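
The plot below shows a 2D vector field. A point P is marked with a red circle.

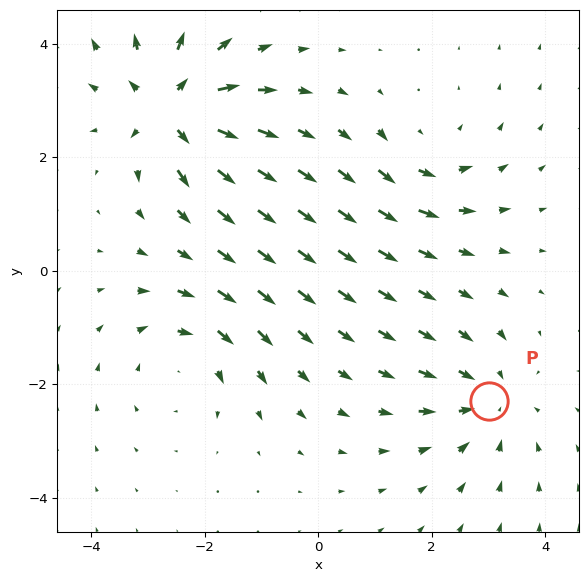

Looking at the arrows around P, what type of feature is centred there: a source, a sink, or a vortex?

At P (3.0, -2.3) the arrows converge inward. Divergence about -3, curl ≈0 — negative divergence with near-zero curl is a sink.

sink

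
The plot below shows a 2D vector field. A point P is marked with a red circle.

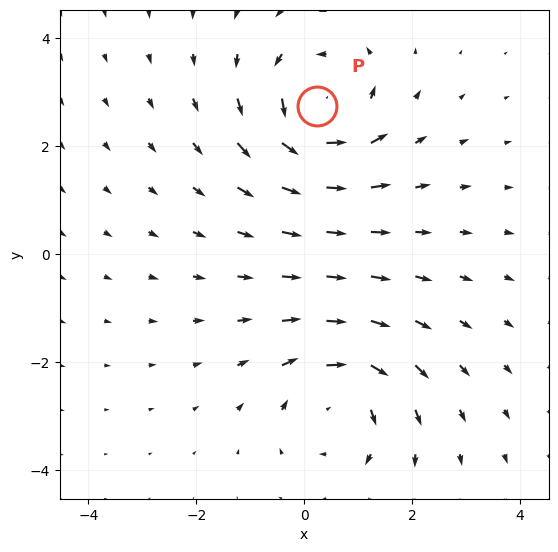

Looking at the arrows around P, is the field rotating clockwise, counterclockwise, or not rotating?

Near P at (0.2, 2.7) the arrows circulate counterclockwise. The curl (z-component) there is about +6; positive curl means counterclockwise rotation.

counterclockwise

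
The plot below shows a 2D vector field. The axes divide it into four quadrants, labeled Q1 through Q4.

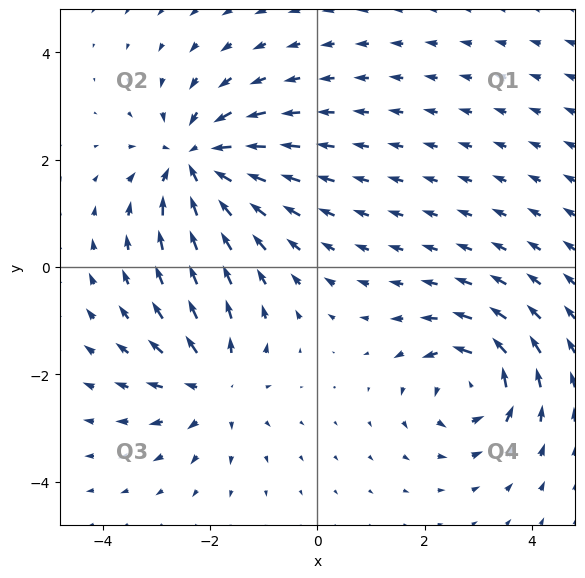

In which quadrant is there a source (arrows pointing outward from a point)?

Q3

The source sits at approximately (-1.9, -2.2), which lies in quadrant Q3. The divergence there is about +3, positive as expected for a source.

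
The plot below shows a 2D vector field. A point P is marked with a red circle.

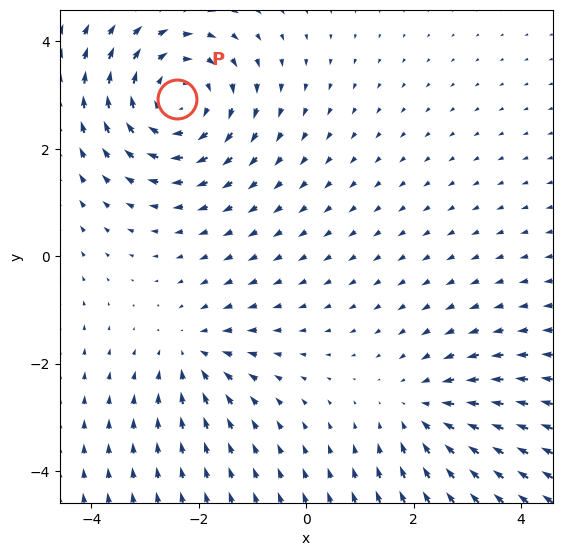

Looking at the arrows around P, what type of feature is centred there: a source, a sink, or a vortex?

At P (-2.4, 2.9) the arrows circulate clockwise. Divergence ≈0, curl about -4 — near-zero divergence with nonzero curl is a vortex.

vortex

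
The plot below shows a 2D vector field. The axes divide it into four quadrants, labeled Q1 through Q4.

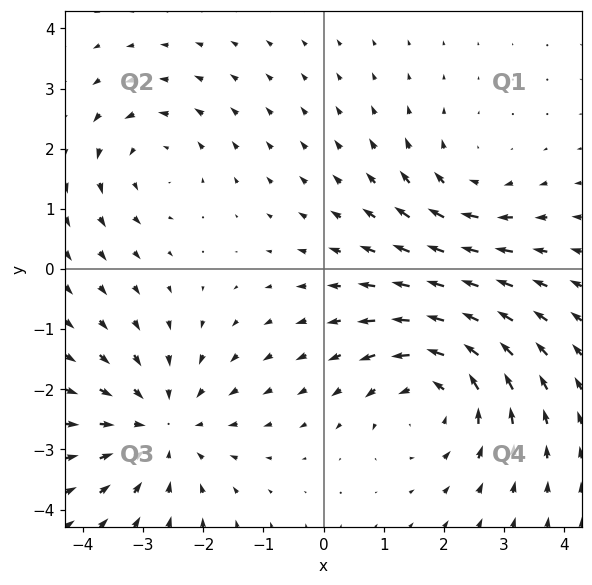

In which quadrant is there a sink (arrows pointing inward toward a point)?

Q3

The sink sits at approximately (-2.7, -2.6), which lies in quadrant Q3. The divergence there is about -4, negative as expected for a sink.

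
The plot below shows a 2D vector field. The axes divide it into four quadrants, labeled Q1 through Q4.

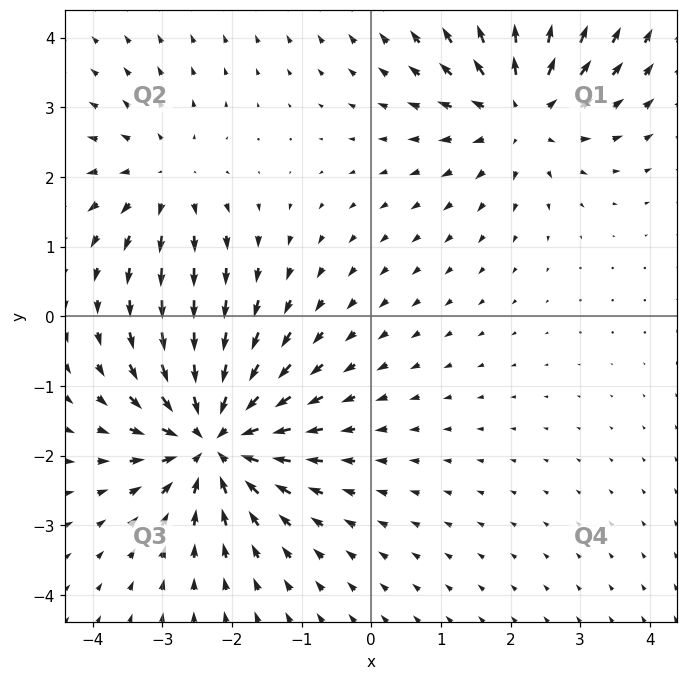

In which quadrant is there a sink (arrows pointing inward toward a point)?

The sink sits at approximately (-2.3, -1.8), which lies in quadrant Q3. The divergence there is about -6, negative as expected for a sink.

Q3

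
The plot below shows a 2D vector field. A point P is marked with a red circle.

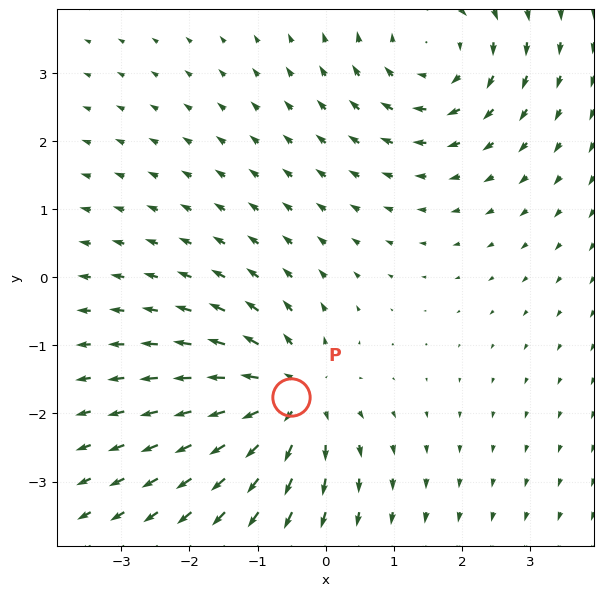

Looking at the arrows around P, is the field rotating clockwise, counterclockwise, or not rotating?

Near P at (-0.5, -1.8) the arrows show no circulation. The curl there is ≈0.

not rotating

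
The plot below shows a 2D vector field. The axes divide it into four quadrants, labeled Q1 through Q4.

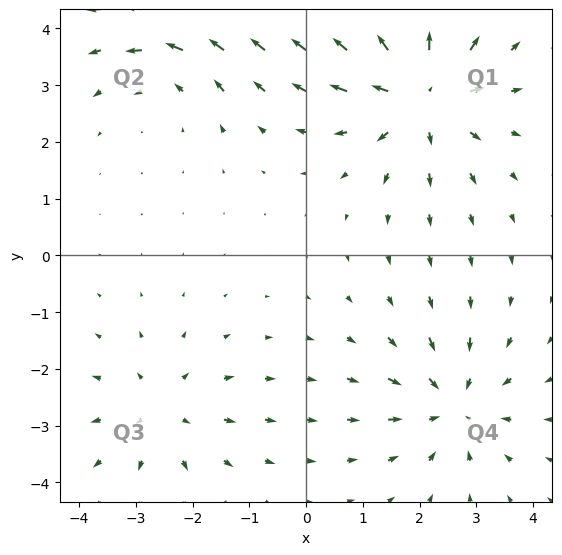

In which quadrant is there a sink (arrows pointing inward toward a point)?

The sink sits at approximately (2.6, -2.6), which lies in quadrant Q4. The divergence there is about -4, negative as expected for a sink.

Q4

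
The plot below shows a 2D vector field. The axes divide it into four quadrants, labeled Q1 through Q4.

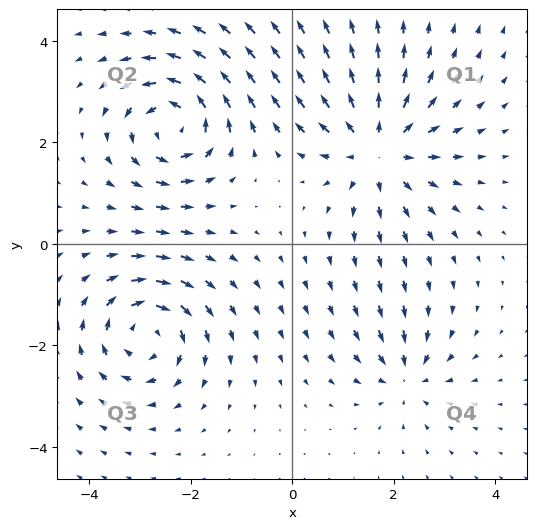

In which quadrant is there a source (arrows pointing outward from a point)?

The source sits at approximately (1.7, 1.9), which lies in quadrant Q1. The divergence there is about +5, positive as expected for a source.

Q1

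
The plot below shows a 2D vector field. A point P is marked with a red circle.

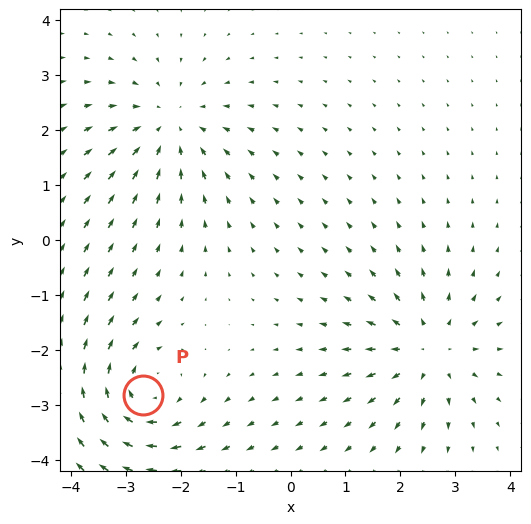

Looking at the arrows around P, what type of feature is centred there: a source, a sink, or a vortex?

vortex

At P (-2.7, -2.8) the arrows circulate clockwise. Divergence ≈0, curl about -5 — near-zero divergence with nonzero curl is a vortex.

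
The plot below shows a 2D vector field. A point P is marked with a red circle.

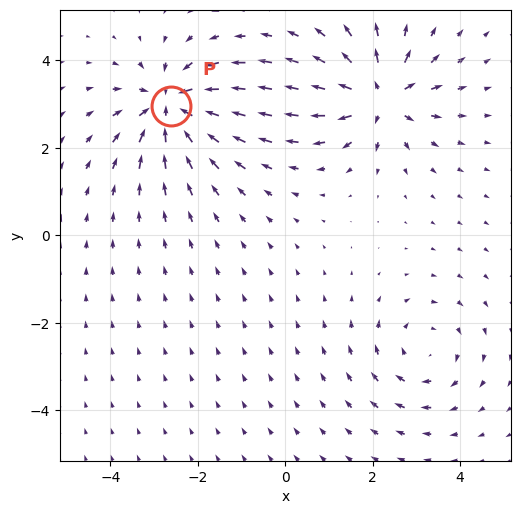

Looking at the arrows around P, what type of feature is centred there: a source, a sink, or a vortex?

At P (-2.6, 3.0) the arrows converge inward. Divergence about -6, curl ≈0 — negative divergence with near-zero curl is a sink.

sink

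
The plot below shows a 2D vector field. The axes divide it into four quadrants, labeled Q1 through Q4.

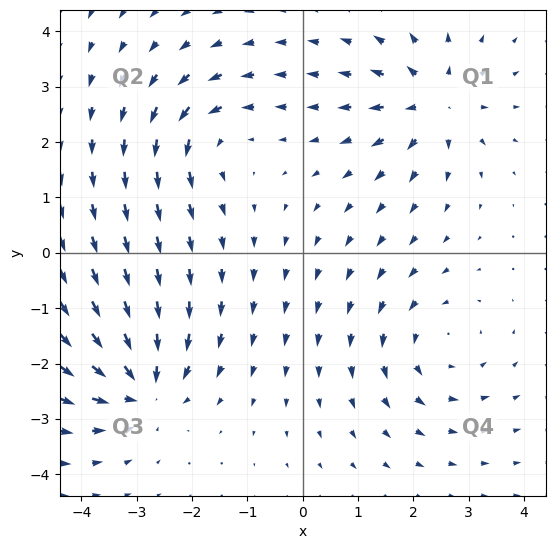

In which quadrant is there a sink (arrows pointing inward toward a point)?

Q3

The sink sits at approximately (-2.9, -2.4), which lies in quadrant Q3. The divergence there is about -5, negative as expected for a sink.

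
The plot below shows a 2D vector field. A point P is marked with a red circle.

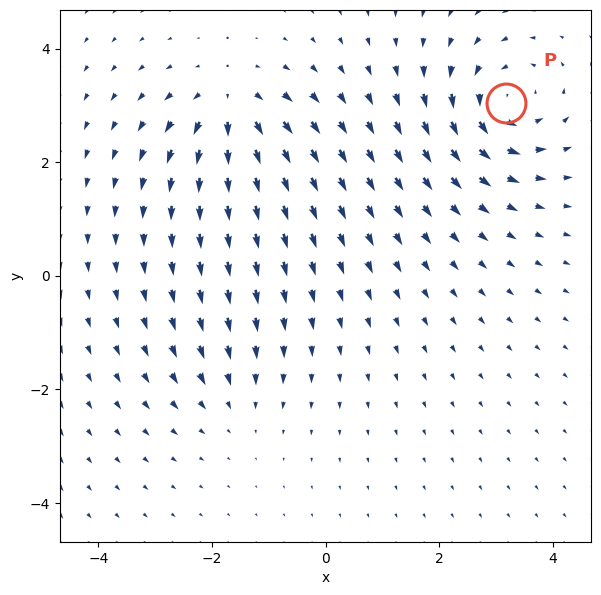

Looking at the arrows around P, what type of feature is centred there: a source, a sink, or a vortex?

At P (3.2, 3.0) the arrows circulate counterclockwise. Divergence ≈0, curl about +5 — near-zero divergence with nonzero curl is a vortex.

vortex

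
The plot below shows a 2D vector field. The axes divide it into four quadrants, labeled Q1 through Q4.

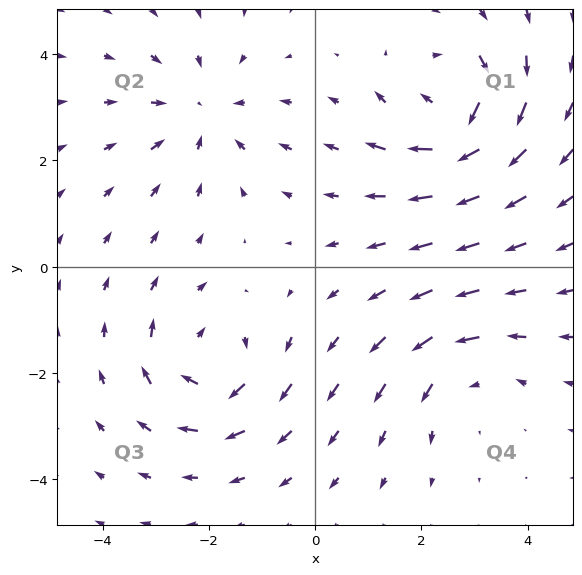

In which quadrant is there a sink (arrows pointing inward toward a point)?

Q2

The sink sits at approximately (-2.1, 2.9), which lies in quadrant Q2. The divergence there is about -3, negative as expected for a sink.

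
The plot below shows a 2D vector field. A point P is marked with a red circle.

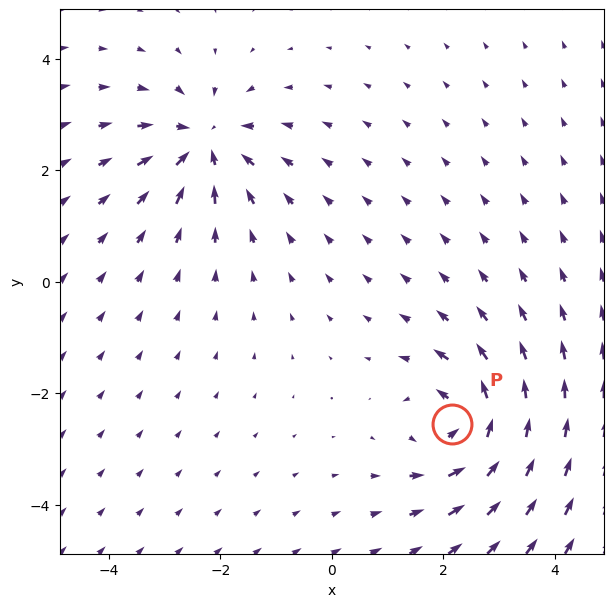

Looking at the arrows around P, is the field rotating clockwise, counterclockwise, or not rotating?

Near P at (2.1, -2.6) the arrows circulate counterclockwise. The curl (z-component) there is about +6; positive curl means counterclockwise rotation.

counterclockwise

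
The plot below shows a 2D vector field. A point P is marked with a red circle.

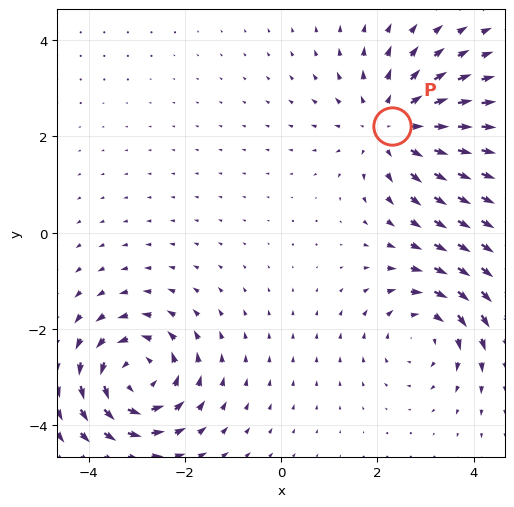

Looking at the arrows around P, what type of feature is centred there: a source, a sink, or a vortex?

source

At P (2.3, 2.2) the arrows spread outward. Divergence about +4, curl ≈0 — positive divergence with near-zero curl is a source.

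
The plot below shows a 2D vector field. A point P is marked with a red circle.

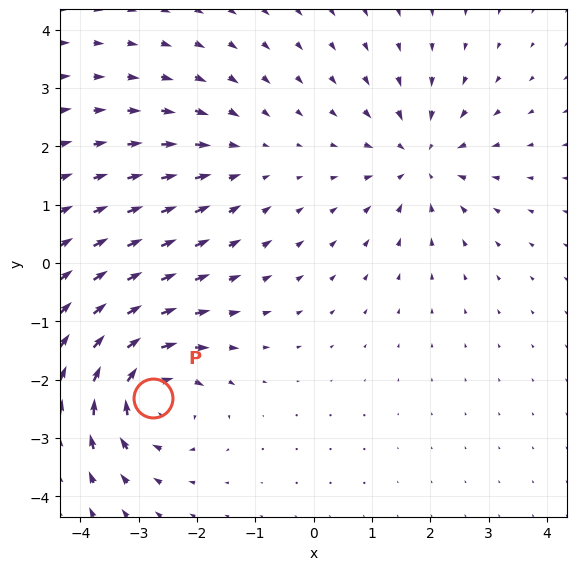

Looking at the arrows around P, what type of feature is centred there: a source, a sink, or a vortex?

vortex

At P (-2.8, -2.3) the arrows circulate clockwise. Divergence ≈0, curl about -6 — near-zero divergence with nonzero curl is a vortex.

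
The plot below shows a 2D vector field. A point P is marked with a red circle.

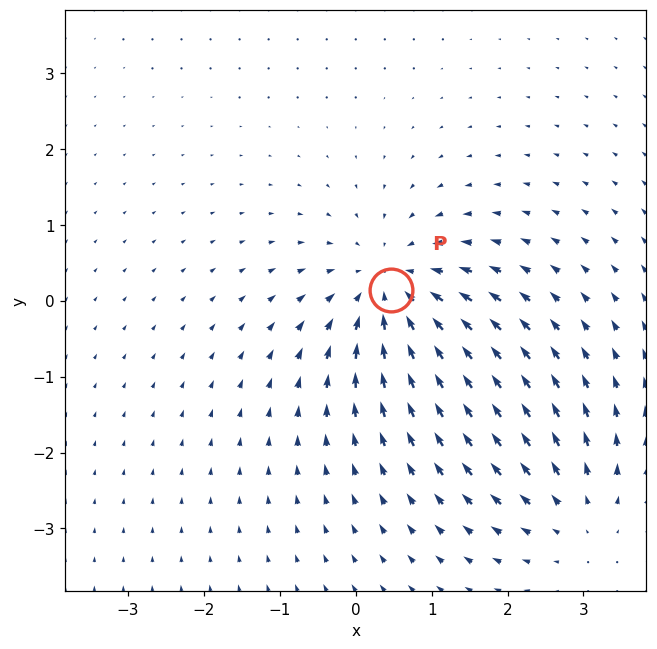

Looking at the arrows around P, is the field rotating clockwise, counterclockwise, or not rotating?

Near P at (0.5, 0.1) the arrows show no circulation. The curl there is ≈0.

not rotating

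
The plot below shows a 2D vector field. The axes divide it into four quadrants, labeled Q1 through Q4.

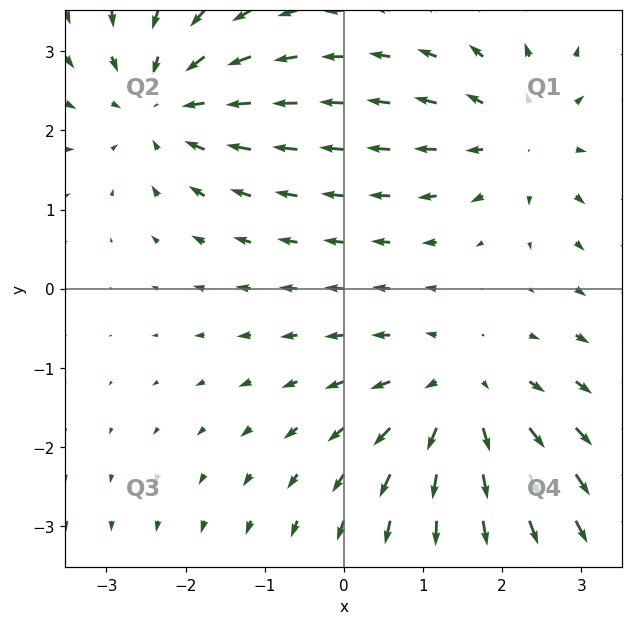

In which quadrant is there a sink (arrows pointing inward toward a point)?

Q2

The sink sits at approximately (-2.3, 2.3), which lies in quadrant Q2. The divergence there is about -4, negative as expected for a sink.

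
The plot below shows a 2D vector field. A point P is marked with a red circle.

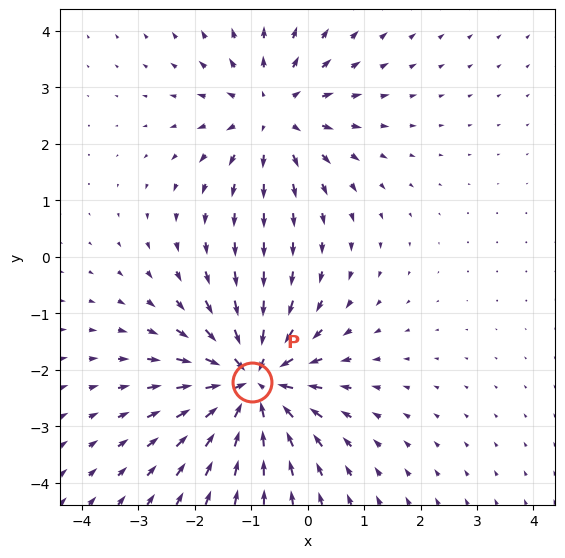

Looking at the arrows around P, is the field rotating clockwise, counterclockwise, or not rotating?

not rotating

Near P at (-1.0, -2.2) the arrows show no circulation. The curl there is ≈0.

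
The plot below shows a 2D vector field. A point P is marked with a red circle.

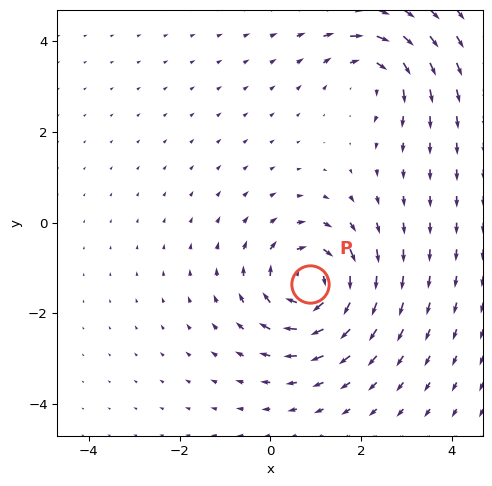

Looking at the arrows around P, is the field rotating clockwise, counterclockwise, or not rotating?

clockwise

Near P at (0.9, -1.4) the arrows circulate clockwise. The curl (z-component) there is about -6; negative curl means clockwise rotation.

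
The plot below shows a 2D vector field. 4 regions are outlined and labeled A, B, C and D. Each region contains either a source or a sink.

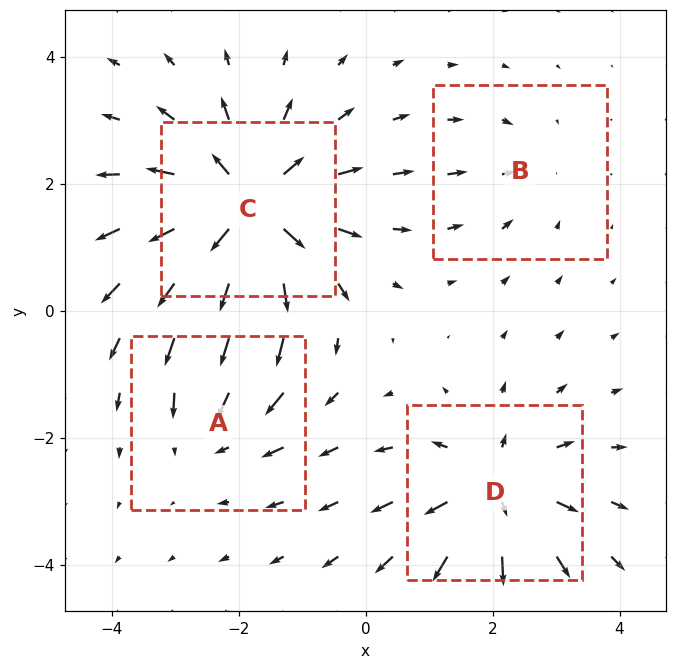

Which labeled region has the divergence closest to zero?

B

Divergence at each region's feature centre — A: about -4, B: about -2, C: about +8, D: about +6. Region B is closest to zero.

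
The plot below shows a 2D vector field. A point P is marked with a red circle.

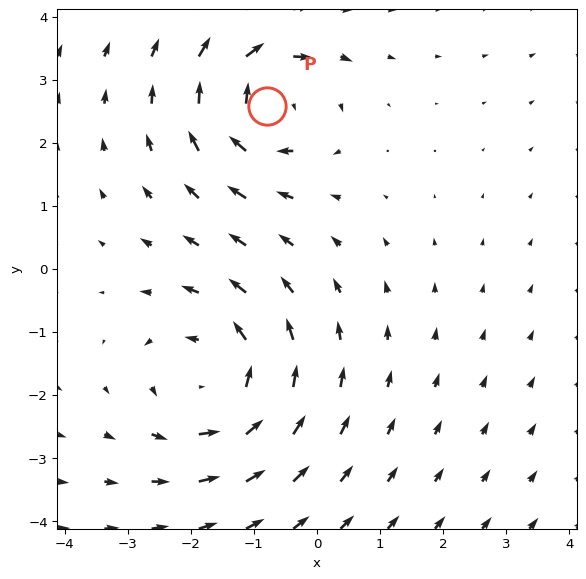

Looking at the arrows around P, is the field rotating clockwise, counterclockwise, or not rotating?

clockwise

Near P at (-0.8, 2.6) the arrows circulate clockwise. The curl (z-component) there is about -5; negative curl means clockwise rotation.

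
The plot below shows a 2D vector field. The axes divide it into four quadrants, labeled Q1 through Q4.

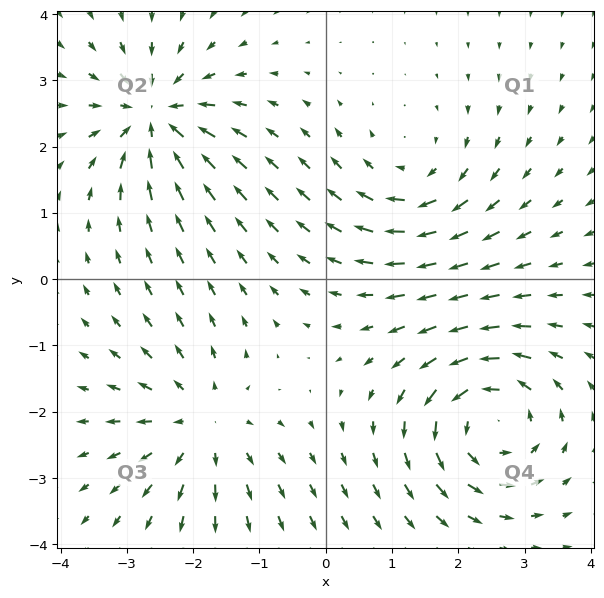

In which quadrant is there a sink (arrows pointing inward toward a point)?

The sink sits at approximately (-2.6, 2.5), which lies in quadrant Q2. The divergence there is about -5, negative as expected for a sink.

Q2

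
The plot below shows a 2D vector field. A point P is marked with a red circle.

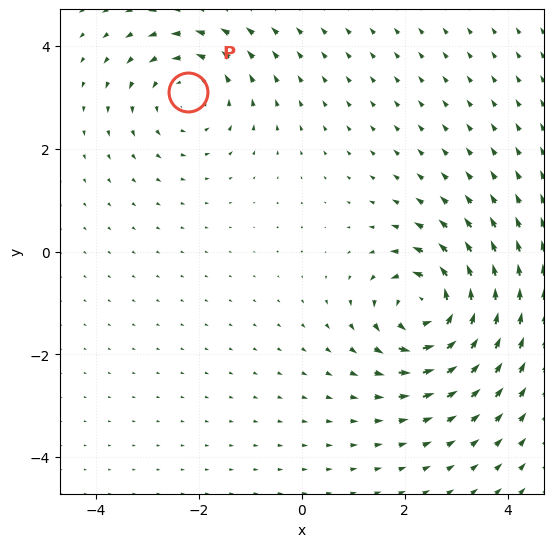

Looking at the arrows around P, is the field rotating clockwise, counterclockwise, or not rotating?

Near P at (-2.2, 3.1) the arrows circulate counterclockwise. The curl (z-component) there is about +3; positive curl means counterclockwise rotation.

counterclockwise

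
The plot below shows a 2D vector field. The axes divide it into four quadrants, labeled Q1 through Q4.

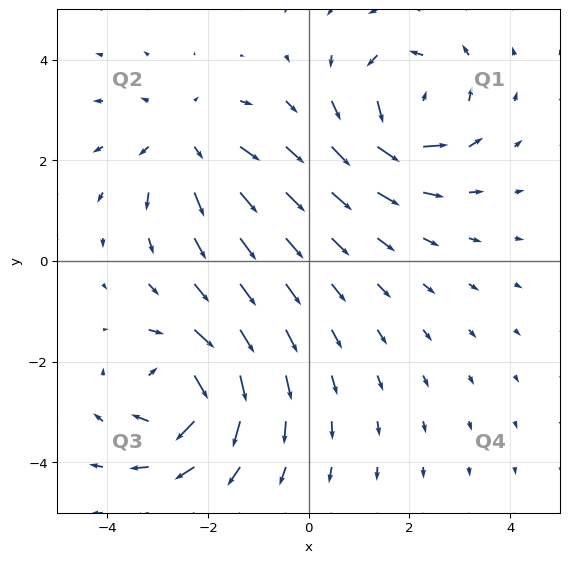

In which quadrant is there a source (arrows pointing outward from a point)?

The source sits at approximately (-2.4, 2.4), which lies in quadrant Q2. The divergence there is about +4, positive as expected for a source.

Q2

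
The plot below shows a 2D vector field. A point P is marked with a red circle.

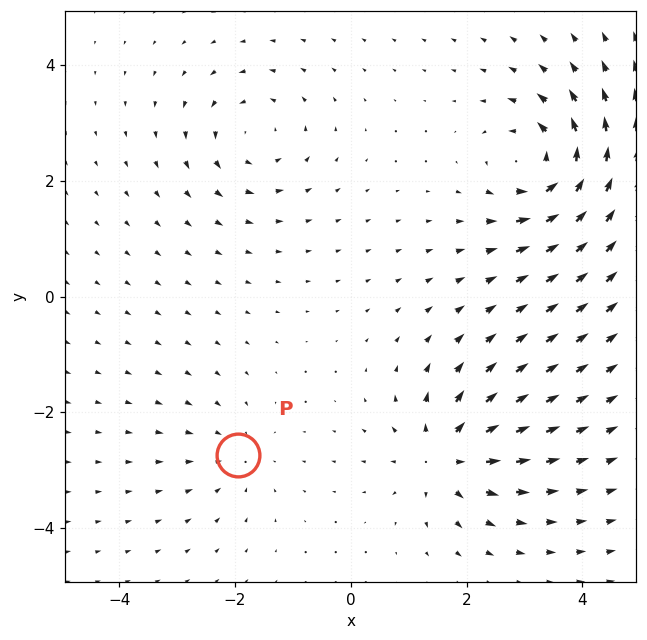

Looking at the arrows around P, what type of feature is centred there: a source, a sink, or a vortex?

sink

At P (-2.0, -2.7) the arrows converge inward. Divergence about -2, curl ≈0 — negative divergence with near-zero curl is a sink.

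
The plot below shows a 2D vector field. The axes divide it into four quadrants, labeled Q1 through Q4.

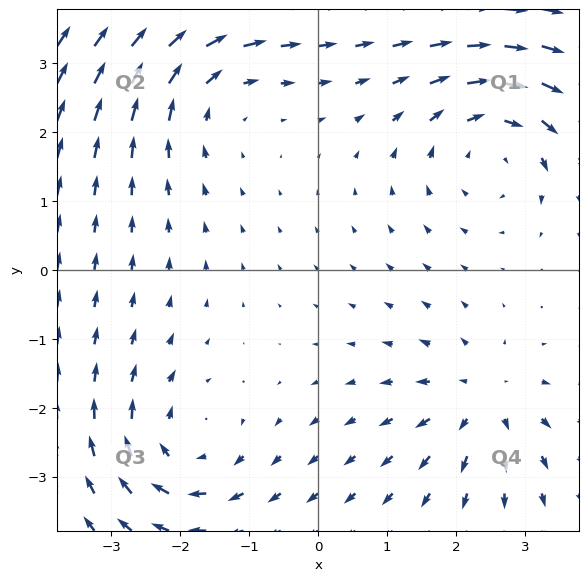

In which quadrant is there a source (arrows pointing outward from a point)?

Q4

The source sits at approximately (2.4, -1.9), which lies in quadrant Q4. The divergence there is about +3, positive as expected for a source.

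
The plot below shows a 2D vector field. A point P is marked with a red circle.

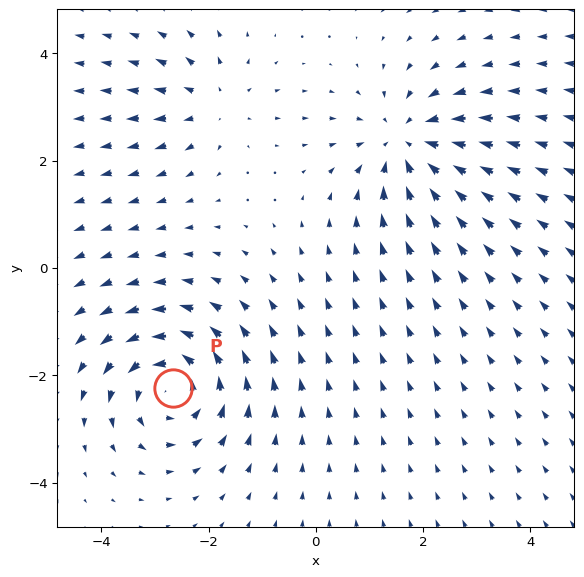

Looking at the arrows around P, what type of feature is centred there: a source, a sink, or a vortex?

At P (-2.7, -2.2) the arrows circulate counterclockwise. Divergence ≈0, curl about +5 — near-zero divergence with nonzero curl is a vortex.

vortex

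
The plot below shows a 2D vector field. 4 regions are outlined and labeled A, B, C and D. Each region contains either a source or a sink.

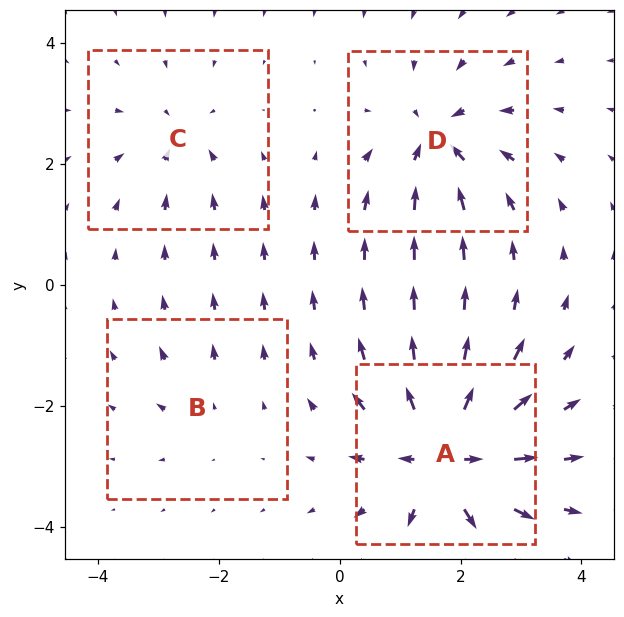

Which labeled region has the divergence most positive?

A

Divergence at each region's feature centre — A: about +9, B: about +2, C: about -4, D: about -6. Region A is most positive.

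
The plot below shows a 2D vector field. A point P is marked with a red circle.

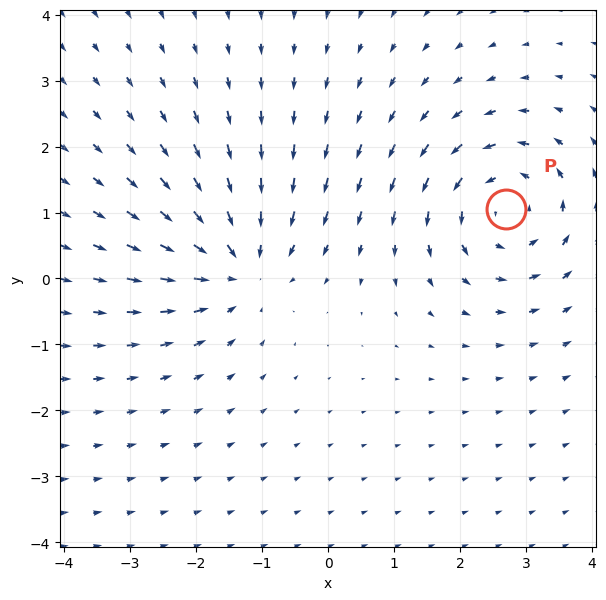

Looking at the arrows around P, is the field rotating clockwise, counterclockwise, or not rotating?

Near P at (2.7, 1.1) the arrows circulate counterclockwise. The curl (z-component) there is about +4; positive curl means counterclockwise rotation.

counterclockwise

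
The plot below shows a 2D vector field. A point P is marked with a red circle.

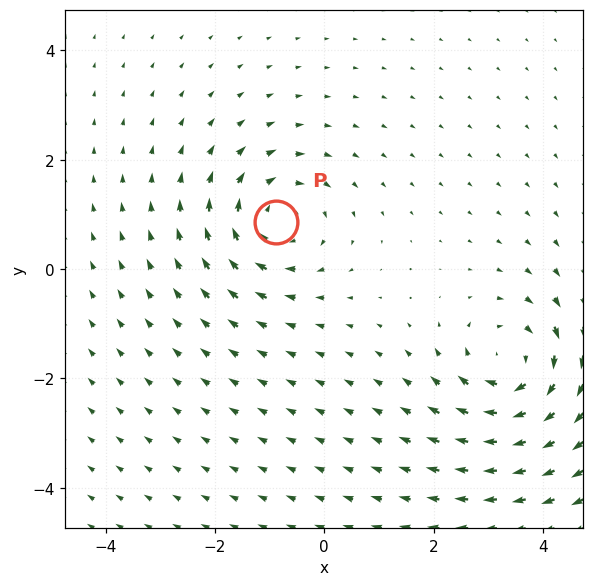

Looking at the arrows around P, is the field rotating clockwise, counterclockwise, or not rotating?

clockwise

Near P at (-0.9, 0.9) the arrows circulate clockwise. The curl (z-component) there is about -4; negative curl means clockwise rotation.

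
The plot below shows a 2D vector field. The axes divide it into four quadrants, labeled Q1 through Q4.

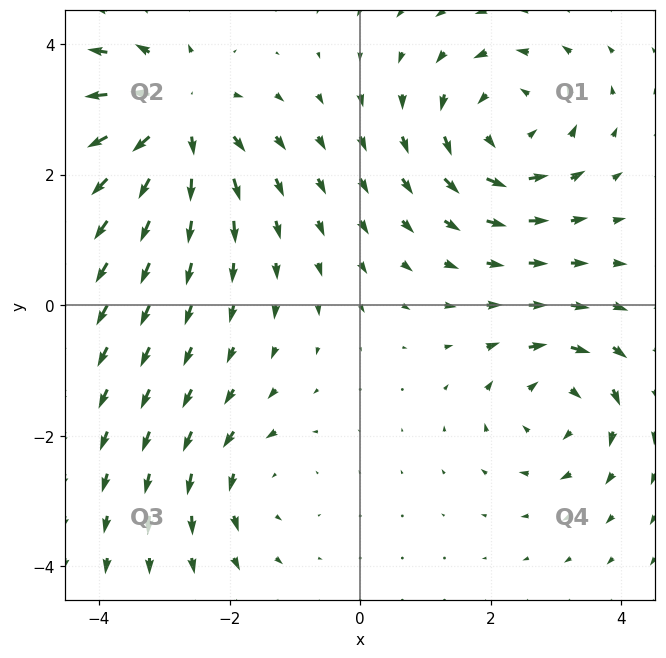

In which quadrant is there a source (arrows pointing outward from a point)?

The source sits at approximately (-2.8, 2.8), which lies in quadrant Q2. The divergence there is about +6, positive as expected for a source.

Q2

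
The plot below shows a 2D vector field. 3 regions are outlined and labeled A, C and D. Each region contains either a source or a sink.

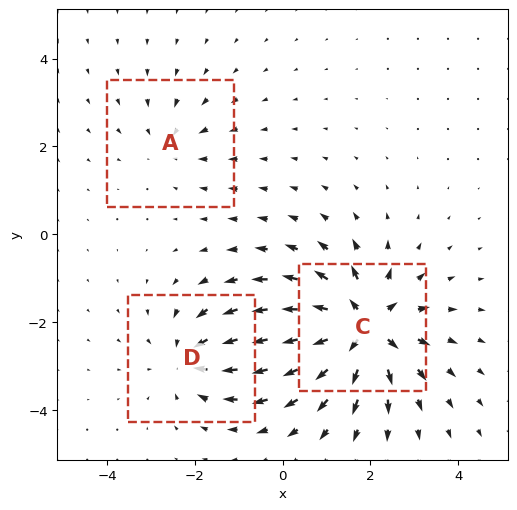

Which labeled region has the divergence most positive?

C

Divergence at each region's feature centre — A: about -2, C: about +6, D: about -3. Region C is most positive.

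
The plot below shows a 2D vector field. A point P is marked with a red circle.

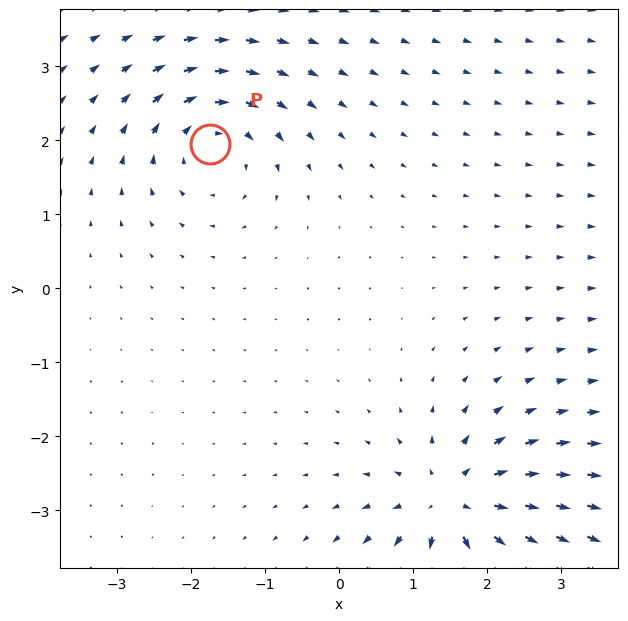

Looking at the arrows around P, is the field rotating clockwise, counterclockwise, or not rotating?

Near P at (-1.7, 2.0) the arrows circulate clockwise. The curl (z-component) there is about -4; negative curl means clockwise rotation.

clockwise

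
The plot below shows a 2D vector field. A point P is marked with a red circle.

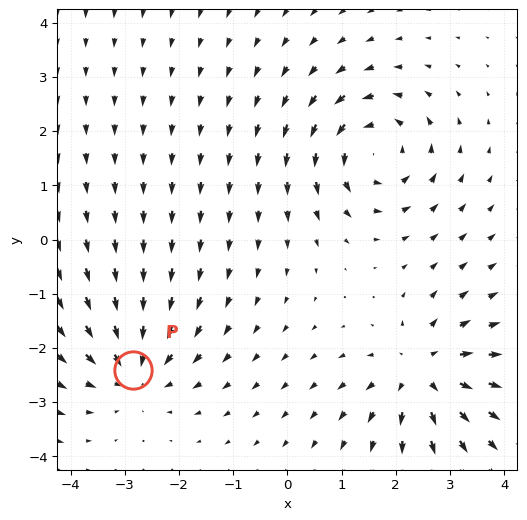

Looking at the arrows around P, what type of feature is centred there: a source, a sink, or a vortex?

At P (-2.8, -2.4) the arrows converge inward. Divergence about -3, curl ≈0 — negative divergence with near-zero curl is a sink.

sink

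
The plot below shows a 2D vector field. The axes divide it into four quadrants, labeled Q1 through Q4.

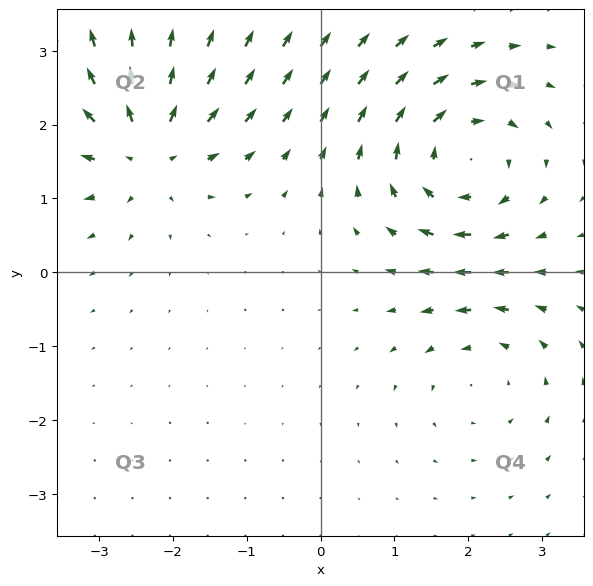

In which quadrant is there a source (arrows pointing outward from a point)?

The source sits at approximately (-2.3, 1.7), which lies in quadrant Q2. The divergence there is about +6, positive as expected for a source.

Q2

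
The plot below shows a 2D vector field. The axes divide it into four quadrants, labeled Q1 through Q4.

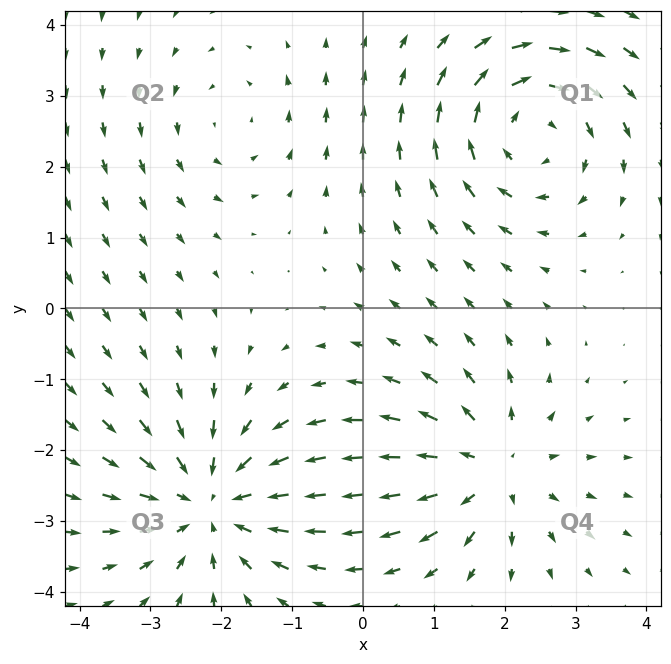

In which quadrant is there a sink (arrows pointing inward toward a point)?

The sink sits at approximately (-2.1, -2.8), which lies in quadrant Q3. The divergence there is about -4, negative as expected for a sink.

Q3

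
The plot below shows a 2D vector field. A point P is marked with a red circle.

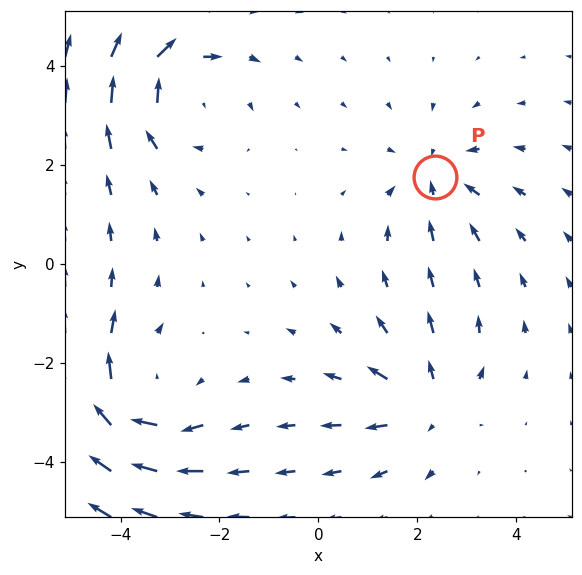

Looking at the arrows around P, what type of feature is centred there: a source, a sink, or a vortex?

At P (2.4, 1.7) the arrows converge inward. Divergence about -3, curl ≈0 — negative divergence with near-zero curl is a sink.

sink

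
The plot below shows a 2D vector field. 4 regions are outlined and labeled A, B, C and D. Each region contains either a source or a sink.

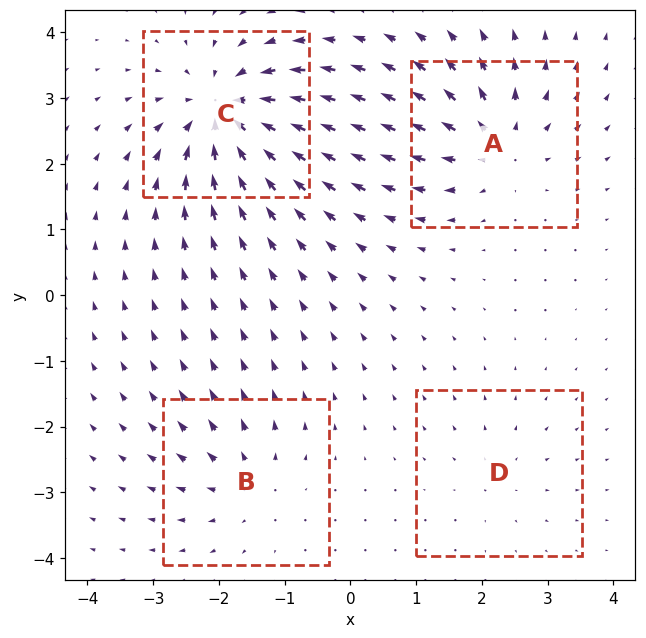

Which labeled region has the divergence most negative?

C

Divergence at each region's feature centre — A: about +6, B: about +4, C: about -8, D: about +2. Region C is most negative.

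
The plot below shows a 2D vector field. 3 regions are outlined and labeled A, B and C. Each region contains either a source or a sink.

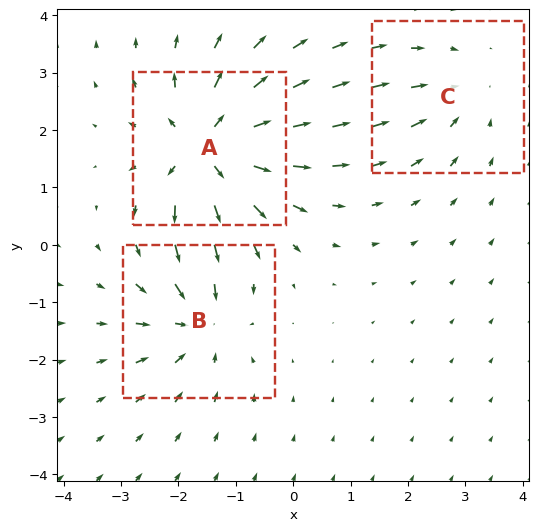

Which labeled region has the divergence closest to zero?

Divergence at each region's feature centre — A: about +6, B: about -4, C: about -2. Region C is closest to zero.

C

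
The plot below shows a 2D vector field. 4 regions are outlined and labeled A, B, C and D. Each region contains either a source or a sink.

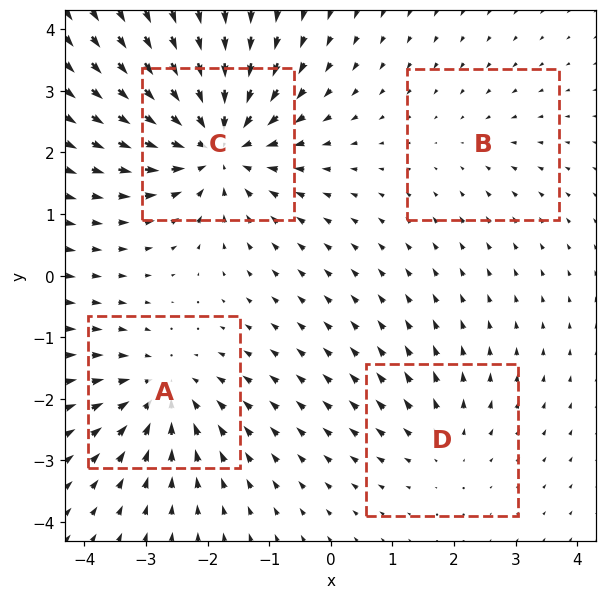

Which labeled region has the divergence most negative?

C

Divergence at each region's feature centre — A: about -5, B: about -2, C: about -7, D: about +3. Region C is most negative.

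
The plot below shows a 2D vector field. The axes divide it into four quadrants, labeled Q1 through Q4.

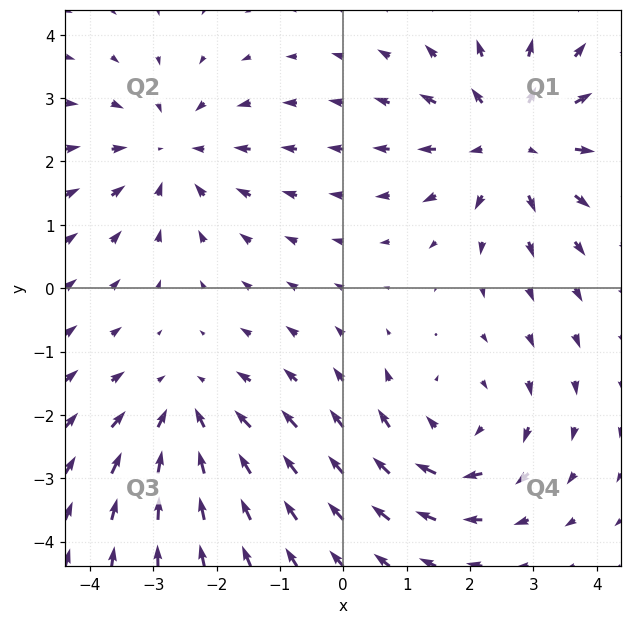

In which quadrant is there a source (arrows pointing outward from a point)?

The source sits at approximately (2.7, 2.3), which lies in quadrant Q1. The divergence there is about +4, positive as expected for a source.

Q1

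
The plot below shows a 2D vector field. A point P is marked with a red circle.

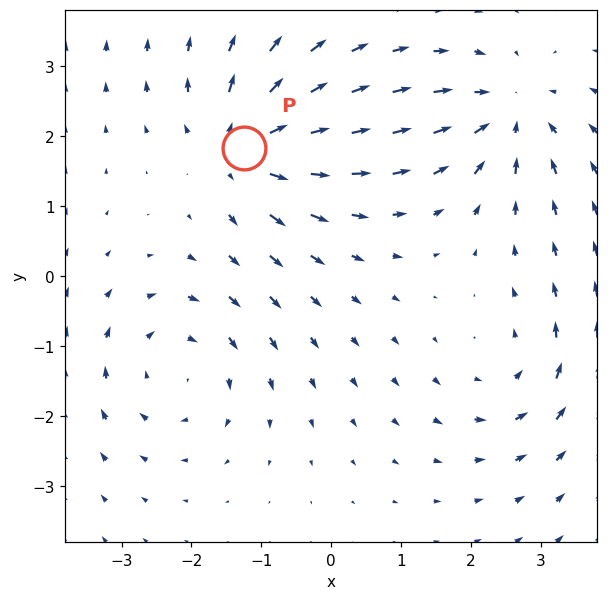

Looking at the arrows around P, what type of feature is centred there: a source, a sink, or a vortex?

At P (-1.2, 1.8) the arrows spread outward. Divergence about +5, curl ≈0 — positive divergence with near-zero curl is a source.

source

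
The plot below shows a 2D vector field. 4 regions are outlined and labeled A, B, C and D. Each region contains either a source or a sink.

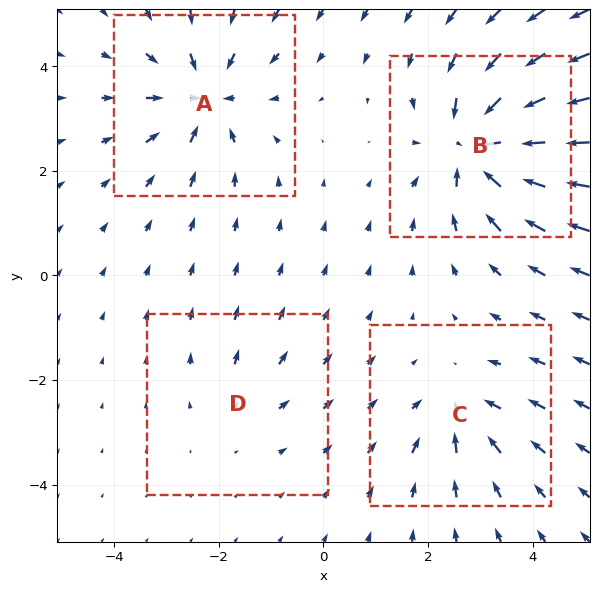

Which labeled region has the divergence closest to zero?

D

Divergence at each region's feature centre — A: about -6, B: about -7, C: about -4, D: about +2. Region D is closest to zero.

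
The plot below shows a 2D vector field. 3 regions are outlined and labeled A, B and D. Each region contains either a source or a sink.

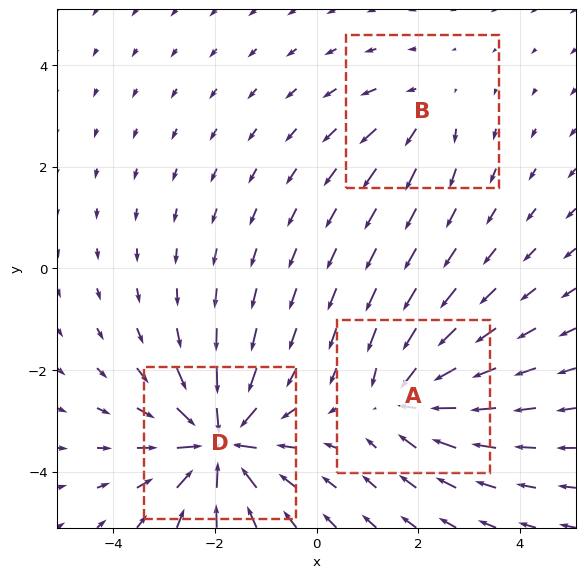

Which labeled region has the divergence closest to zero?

Divergence at each region's feature centre — A: about -4, B: about +2, D: about -6. Region B is closest to zero.

B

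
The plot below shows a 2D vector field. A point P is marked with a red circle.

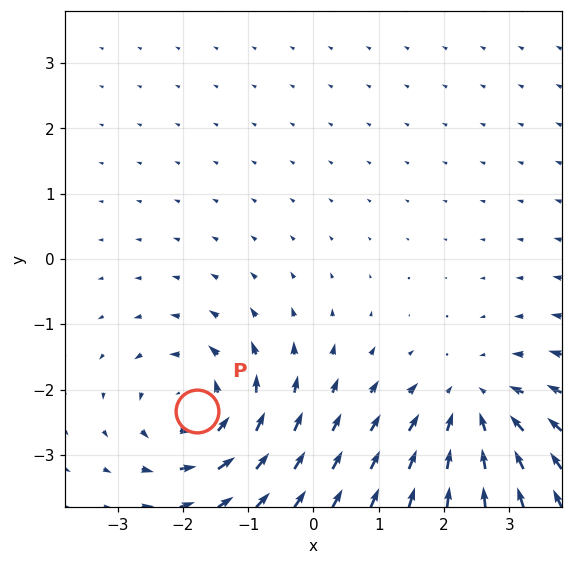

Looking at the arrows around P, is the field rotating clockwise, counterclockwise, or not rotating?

Near P at (-1.8, -2.3) the arrows circulate counterclockwise. The curl (z-component) there is about +4; positive curl means counterclockwise rotation.

counterclockwise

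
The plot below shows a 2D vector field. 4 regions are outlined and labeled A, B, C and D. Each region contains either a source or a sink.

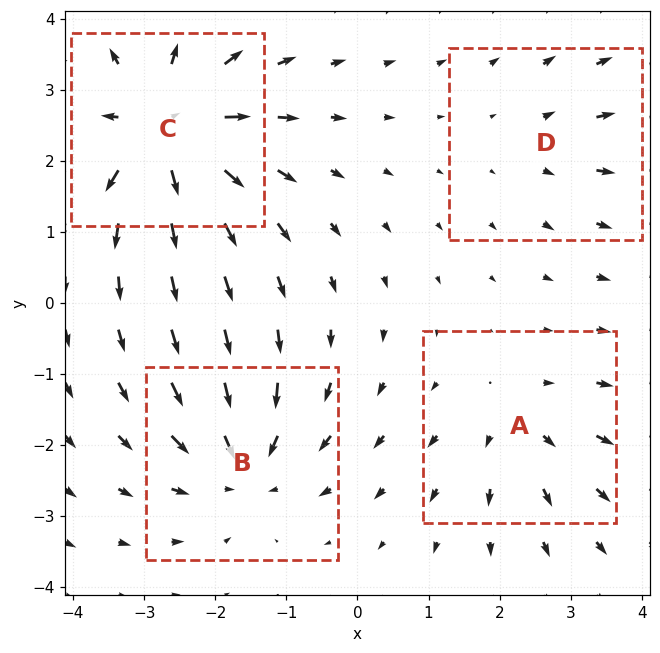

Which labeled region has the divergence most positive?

Divergence at each region's feature centre — A: about +3, B: about -5, C: about +7, D: about +2. Region C is most positive.

C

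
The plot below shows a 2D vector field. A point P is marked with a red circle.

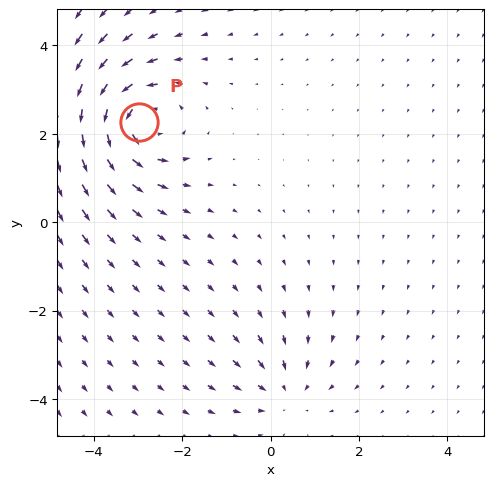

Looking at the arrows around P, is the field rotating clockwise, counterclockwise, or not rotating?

counterclockwise

Near P at (-3.0, 2.3) the arrows circulate counterclockwise. The curl (z-component) there is about +5; positive curl means counterclockwise rotation.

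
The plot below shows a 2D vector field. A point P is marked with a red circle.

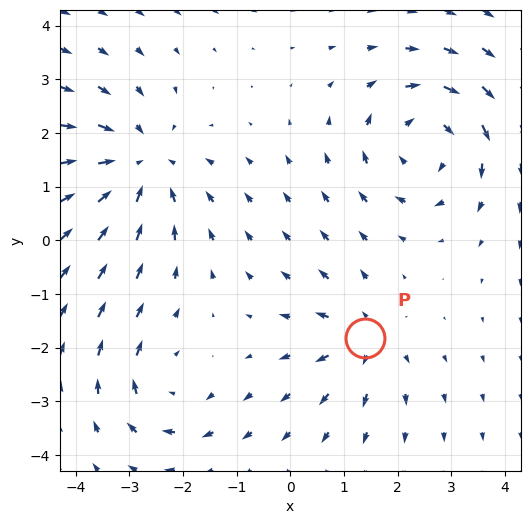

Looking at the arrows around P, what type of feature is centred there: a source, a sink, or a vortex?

source

At P (1.4, -1.8) the arrows spread outward. Divergence about +3, curl ≈0 — positive divergence with near-zero curl is a source.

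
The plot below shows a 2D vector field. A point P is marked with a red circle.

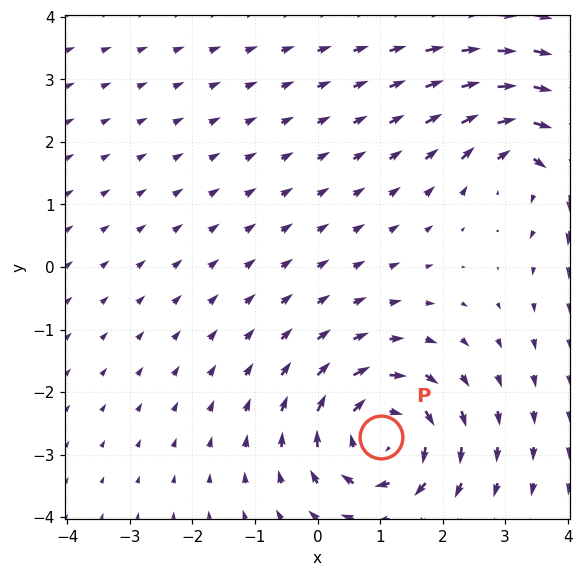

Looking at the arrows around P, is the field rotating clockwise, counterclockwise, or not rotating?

clockwise

Near P at (1.0, -2.7) the arrows circulate clockwise. The curl (z-component) there is about -5; negative curl means clockwise rotation.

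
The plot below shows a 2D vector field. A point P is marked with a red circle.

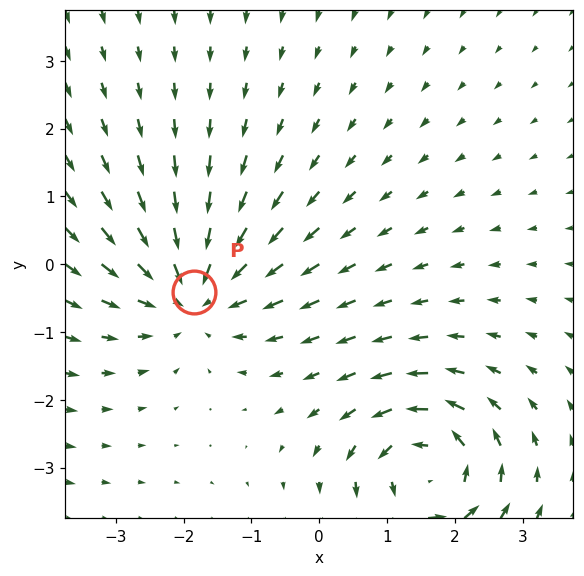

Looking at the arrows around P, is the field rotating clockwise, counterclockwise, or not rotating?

Near P at (-1.8, -0.4) the arrows show no circulation. The curl there is ≈0.

not rotating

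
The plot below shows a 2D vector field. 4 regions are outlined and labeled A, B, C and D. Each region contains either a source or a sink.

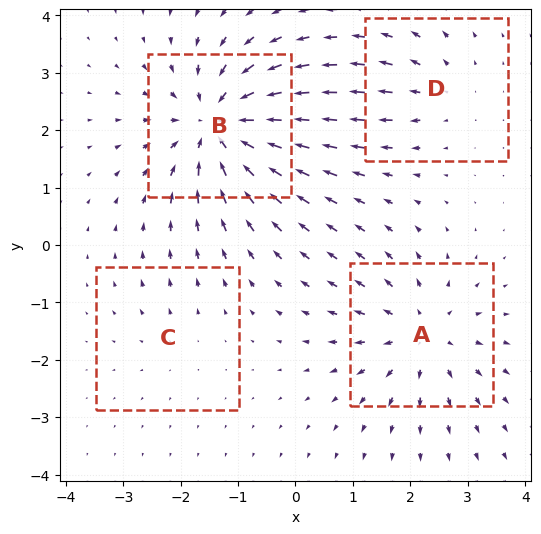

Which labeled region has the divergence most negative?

Divergence at each region's feature centre — A: about +5, B: about -8, C: about +2, D: about +3. Region B is most negative.

B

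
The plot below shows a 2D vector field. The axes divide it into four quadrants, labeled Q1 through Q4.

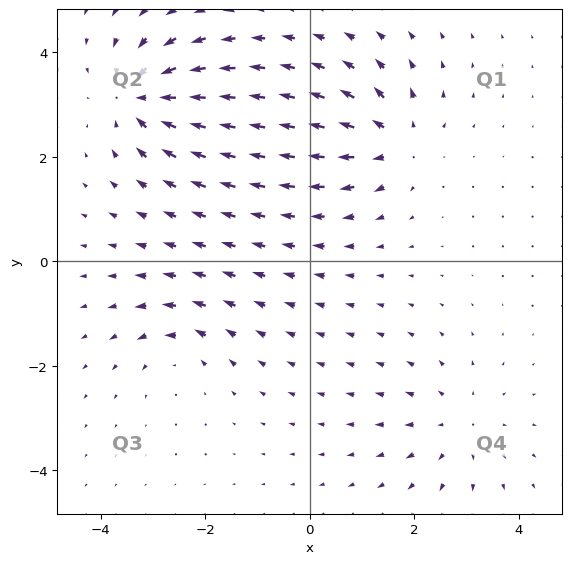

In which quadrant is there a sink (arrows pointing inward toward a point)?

Q2

The sink sits at approximately (-3.2, 3.1), which lies in quadrant Q2. The divergence there is about -6, negative as expected for a sink.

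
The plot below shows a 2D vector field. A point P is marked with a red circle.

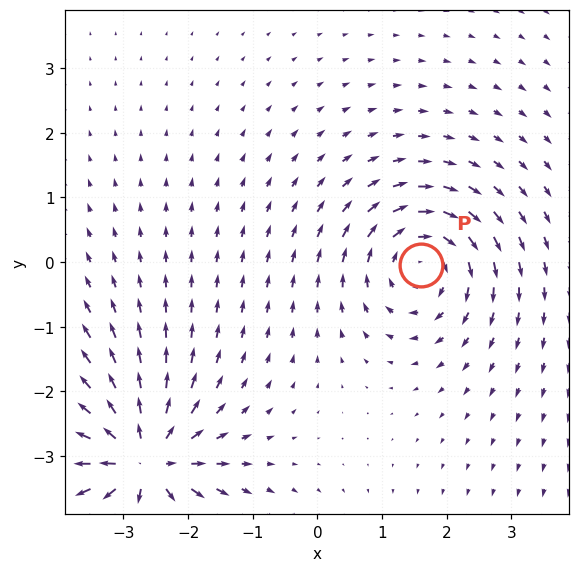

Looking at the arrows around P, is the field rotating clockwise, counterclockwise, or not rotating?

clockwise

Near P at (1.6, -0.0) the arrows circulate clockwise. The curl (z-component) there is about -3; negative curl means clockwise rotation.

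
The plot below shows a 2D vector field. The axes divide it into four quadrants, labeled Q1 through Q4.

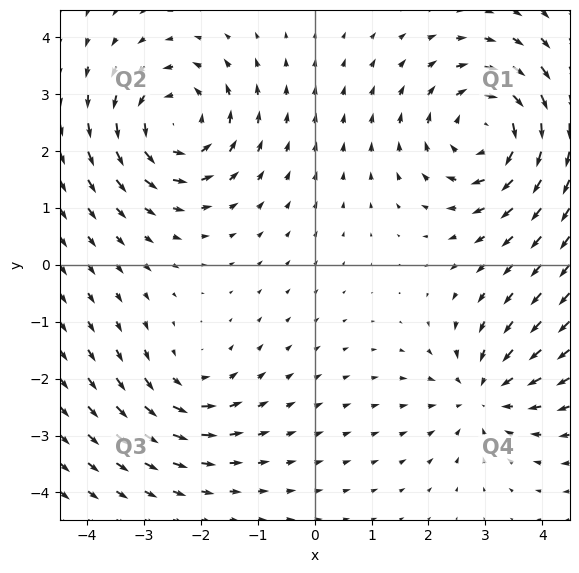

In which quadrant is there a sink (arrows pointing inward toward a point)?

Q4

The sink sits at approximately (3.0, -2.3), which lies in quadrant Q4. The divergence there is about -3, negative as expected for a sink.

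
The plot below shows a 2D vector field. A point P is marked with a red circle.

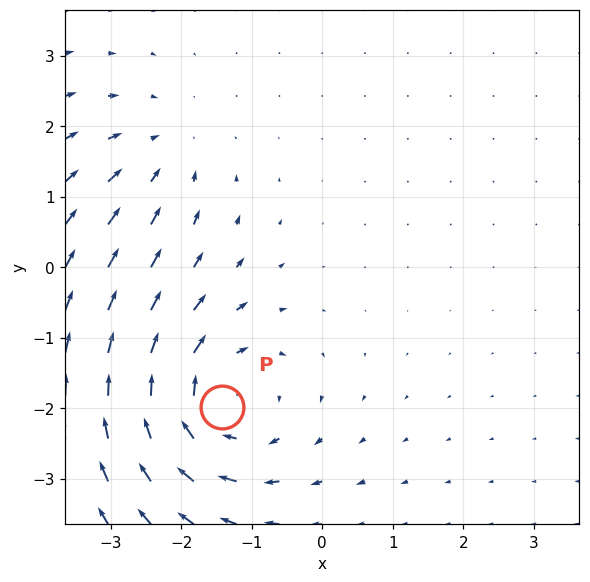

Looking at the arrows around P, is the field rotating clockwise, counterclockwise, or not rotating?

clockwise

Near P at (-1.4, -2.0) the arrows circulate clockwise. The curl (z-component) there is about -5; negative curl means clockwise rotation.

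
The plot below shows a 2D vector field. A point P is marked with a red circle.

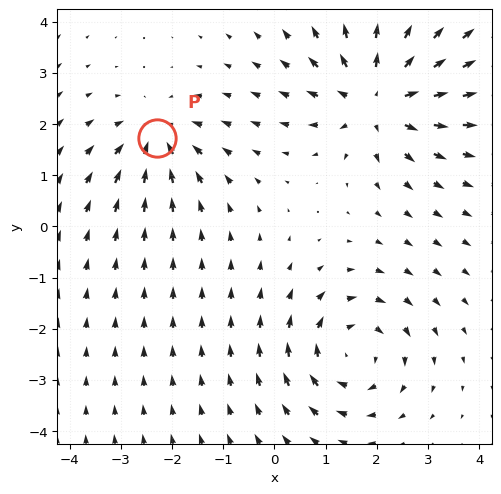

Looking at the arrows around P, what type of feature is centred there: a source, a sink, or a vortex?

sink

At P (-2.3, 1.7) the arrows converge inward. Divergence about -4, curl ≈0 — negative divergence with near-zero curl is a sink.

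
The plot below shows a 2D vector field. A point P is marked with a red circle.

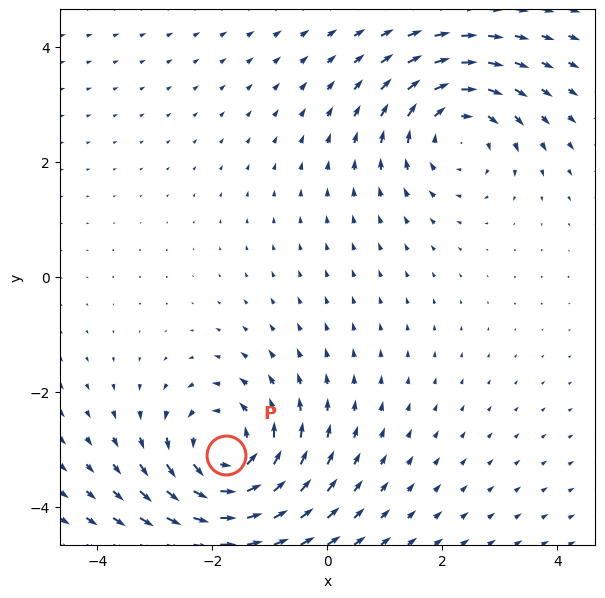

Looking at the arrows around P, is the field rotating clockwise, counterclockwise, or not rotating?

counterclockwise

Near P at (-1.8, -3.1) the arrows circulate counterclockwise. The curl (z-component) there is about +4; positive curl means counterclockwise rotation.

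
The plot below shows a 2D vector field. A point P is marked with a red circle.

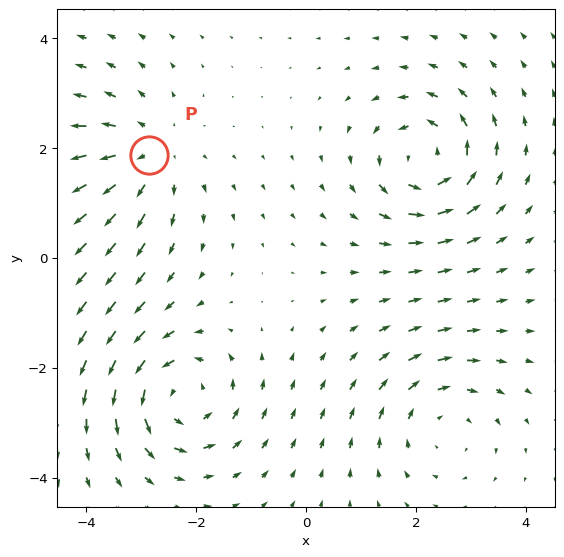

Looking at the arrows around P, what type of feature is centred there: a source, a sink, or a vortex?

At P (-2.9, 1.9) the arrows spread outward. Divergence about +4, curl ≈0 — positive divergence with near-zero curl is a source.

source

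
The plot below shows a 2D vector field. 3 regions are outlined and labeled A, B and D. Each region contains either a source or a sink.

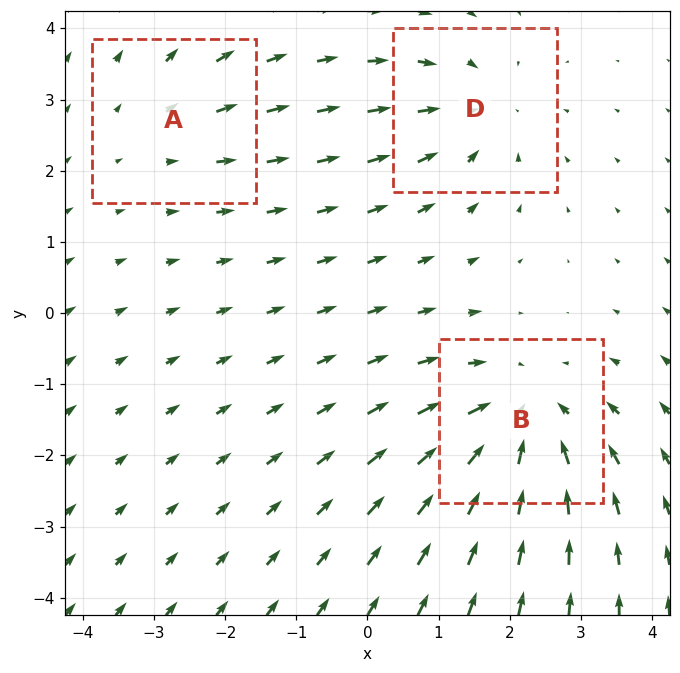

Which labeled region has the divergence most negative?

Divergence at each region's feature centre — A: about +2, B: about -4, D: about -3. Region B is most negative.

B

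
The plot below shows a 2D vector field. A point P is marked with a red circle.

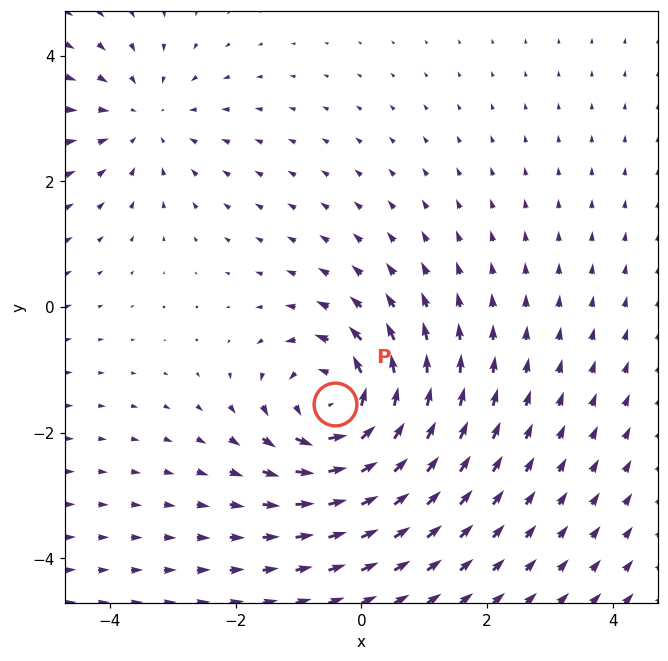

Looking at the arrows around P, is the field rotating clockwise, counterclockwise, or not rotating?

Near P at (-0.4, -1.5) the arrows circulate counterclockwise. The curl (z-component) there is about +6; positive curl means counterclockwise rotation.

counterclockwise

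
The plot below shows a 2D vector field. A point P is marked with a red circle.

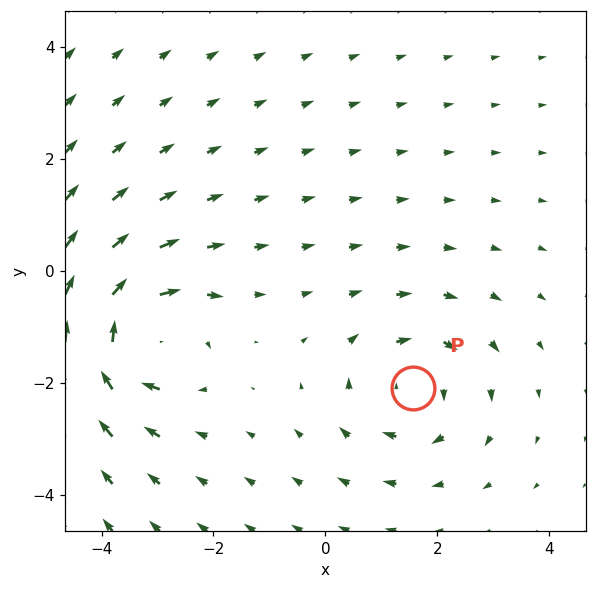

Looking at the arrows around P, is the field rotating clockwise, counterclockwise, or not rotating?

clockwise

Near P at (1.6, -2.1) the arrows circulate clockwise. The curl (z-component) there is about -3; negative curl means clockwise rotation.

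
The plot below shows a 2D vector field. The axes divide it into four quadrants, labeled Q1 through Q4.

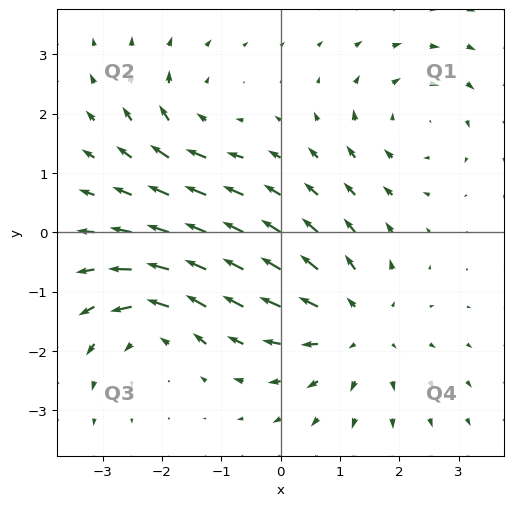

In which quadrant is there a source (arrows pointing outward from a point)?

Q4

The source sits at approximately (1.3, -1.6), which lies in quadrant Q4. The divergence there is about +3, positive as expected for a source.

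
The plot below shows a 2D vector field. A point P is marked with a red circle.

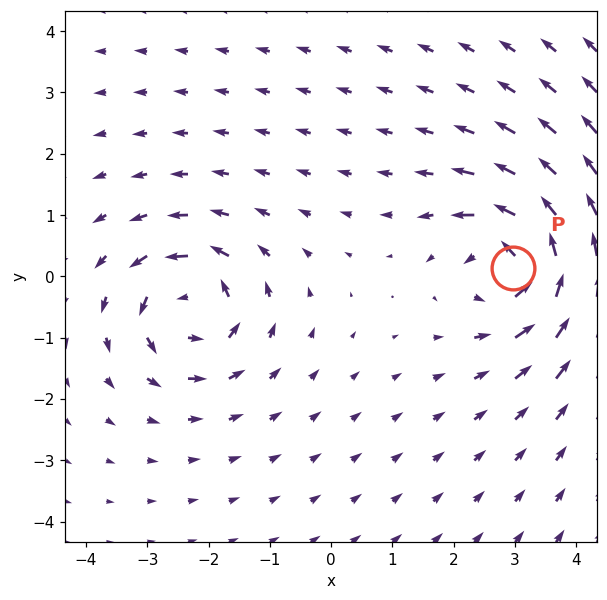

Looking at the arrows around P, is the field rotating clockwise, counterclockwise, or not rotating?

counterclockwise

Near P at (3.0, 0.1) the arrows circulate counterclockwise. The curl (z-component) there is about +6; positive curl means counterclockwise rotation.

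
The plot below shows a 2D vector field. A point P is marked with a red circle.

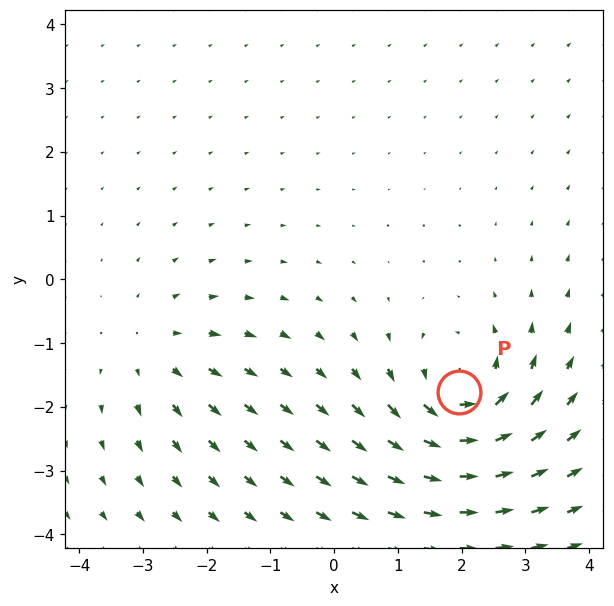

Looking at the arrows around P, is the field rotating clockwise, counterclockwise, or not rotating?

counterclockwise

Near P at (2.0, -1.8) the arrows circulate counterclockwise. The curl (z-component) there is about +6; positive curl means counterclockwise rotation.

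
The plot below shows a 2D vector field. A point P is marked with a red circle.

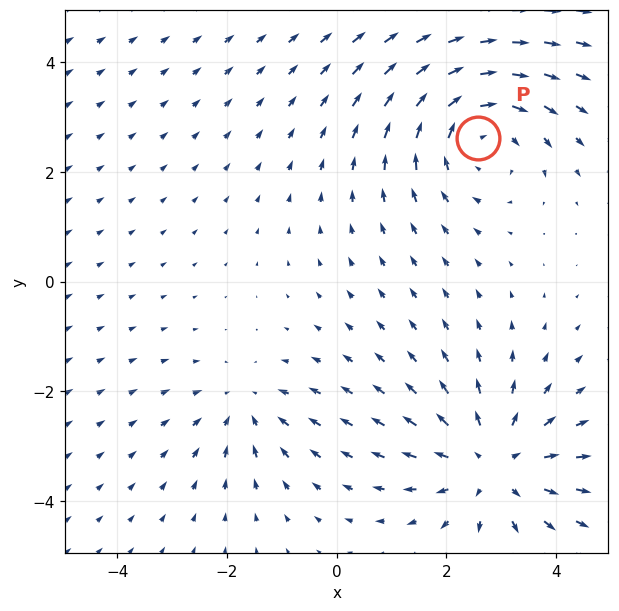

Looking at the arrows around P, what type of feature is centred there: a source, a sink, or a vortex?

vortex

At P (2.6, 2.6) the arrows circulate clockwise. Divergence ≈0, curl about -4 — near-zero divergence with nonzero curl is a vortex.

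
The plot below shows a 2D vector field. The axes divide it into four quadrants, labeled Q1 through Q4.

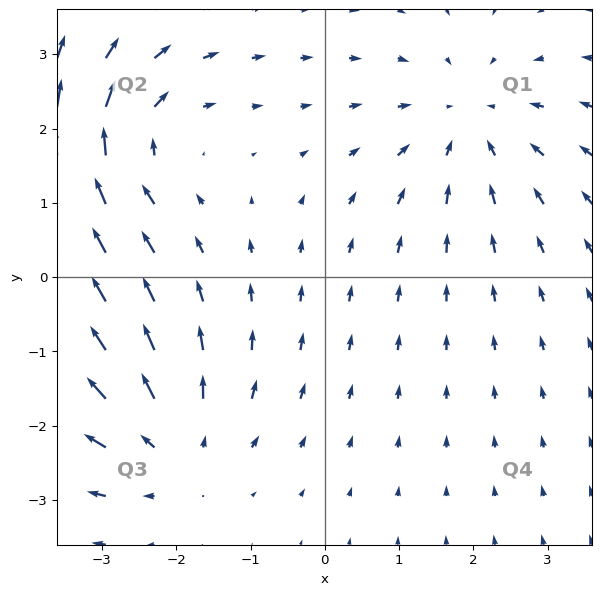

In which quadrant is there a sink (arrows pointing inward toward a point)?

The sink sits at approximately (1.9, 2.1), which lies in quadrant Q1. The divergence there is about -3, negative as expected for a sink.

Q1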